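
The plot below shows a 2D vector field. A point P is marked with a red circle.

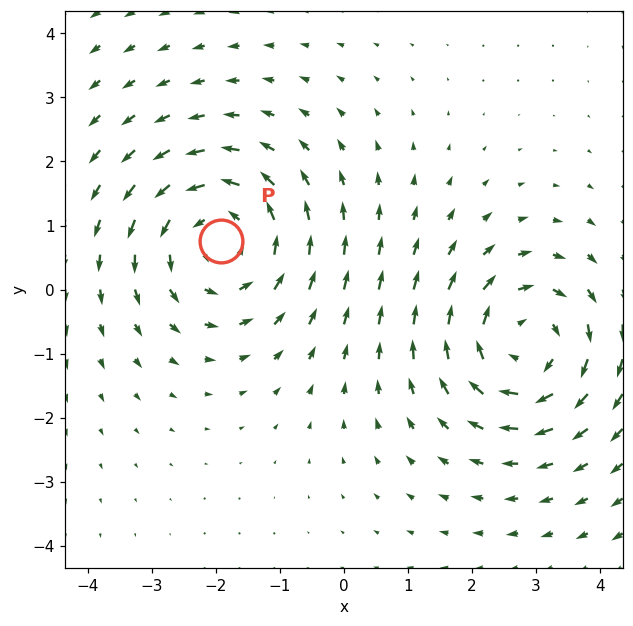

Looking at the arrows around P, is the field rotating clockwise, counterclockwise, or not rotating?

counterclockwise

Near P at (-1.9, 0.8) the arrows circulate counterclockwise. The curl (z-component) there is about +4; positive curl means counterclockwise rotation.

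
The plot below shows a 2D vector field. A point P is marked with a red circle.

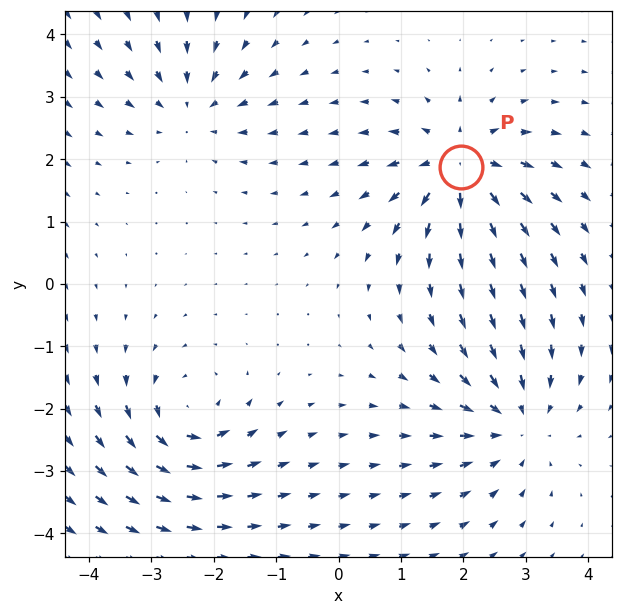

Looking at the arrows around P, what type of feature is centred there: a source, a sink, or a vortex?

At P (2.0, 1.9) the arrows spread outward. Divergence about +6, curl ≈0 — positive divergence with near-zero curl is a source.

source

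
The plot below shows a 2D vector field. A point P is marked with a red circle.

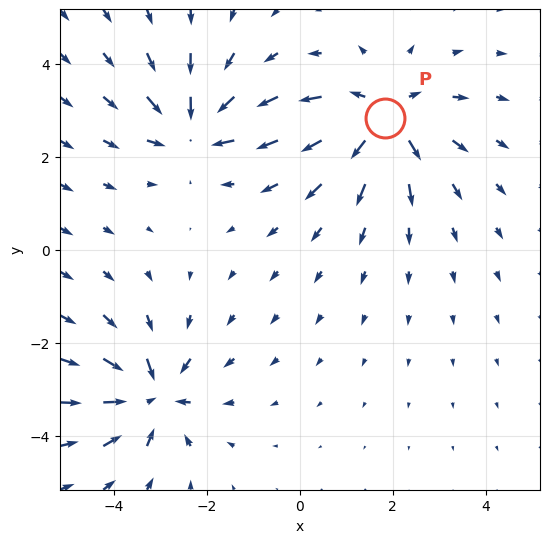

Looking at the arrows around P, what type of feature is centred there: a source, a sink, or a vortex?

source

At P (1.8, 2.8) the arrows spread outward. Divergence about +5, curl ≈0 — positive divergence with near-zero curl is a source.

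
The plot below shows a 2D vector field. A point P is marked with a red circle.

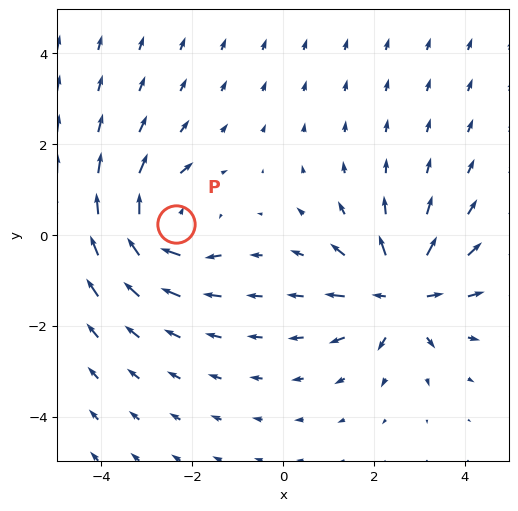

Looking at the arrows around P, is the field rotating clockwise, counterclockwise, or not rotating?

Near P at (-2.4, 0.2) the arrows circulate clockwise. The curl (z-component) there is about -6; negative curl means clockwise rotation.

clockwise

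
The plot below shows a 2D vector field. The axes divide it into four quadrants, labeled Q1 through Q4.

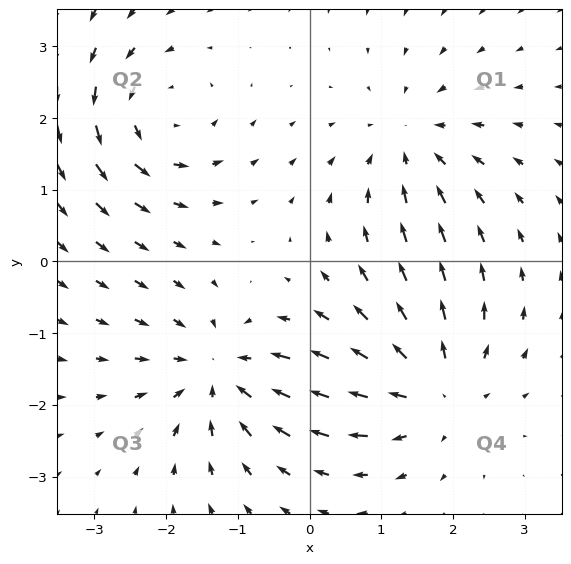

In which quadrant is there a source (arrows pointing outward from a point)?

Q4

The source sits at approximately (1.7, -1.8), which lies in quadrant Q4. The divergence there is about +4, positive as expected for a source.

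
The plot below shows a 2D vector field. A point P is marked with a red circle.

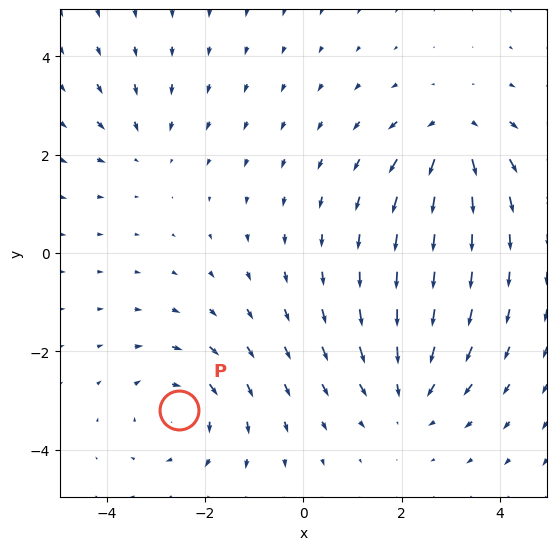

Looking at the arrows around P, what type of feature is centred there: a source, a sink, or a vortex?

At P (-2.5, -3.2) the arrows circulate clockwise. Divergence ≈0, curl about -4 — near-zero divergence with nonzero curl is a vortex.

vortex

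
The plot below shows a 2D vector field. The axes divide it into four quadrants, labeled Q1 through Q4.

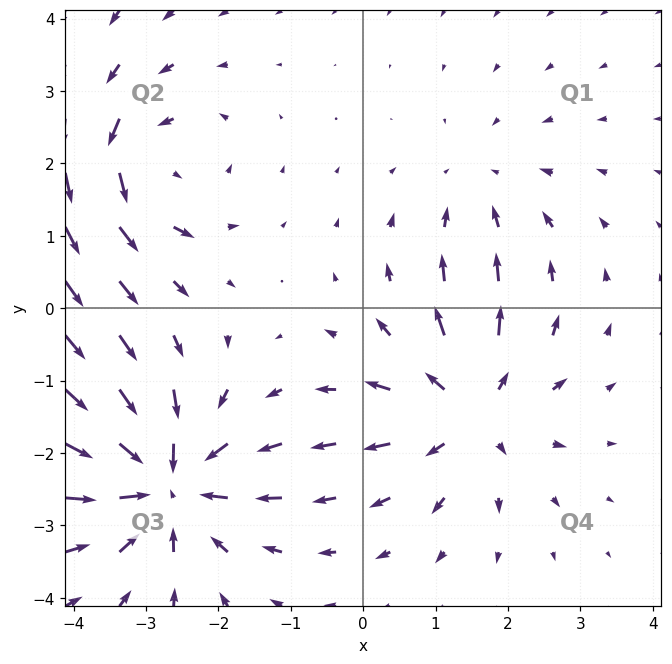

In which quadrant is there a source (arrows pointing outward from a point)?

The source sits at approximately (1.5, -1.4), which lies in quadrant Q4. The divergence there is about +4, positive as expected for a source.

Q4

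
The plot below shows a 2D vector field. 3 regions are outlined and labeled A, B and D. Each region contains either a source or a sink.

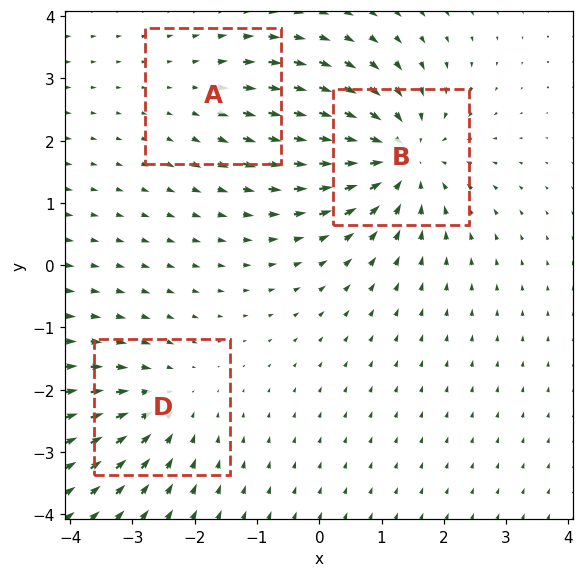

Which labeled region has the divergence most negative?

Divergence at each region's feature centre — A: about +2, B: about -5, D: about -3. Region B is most negative.

B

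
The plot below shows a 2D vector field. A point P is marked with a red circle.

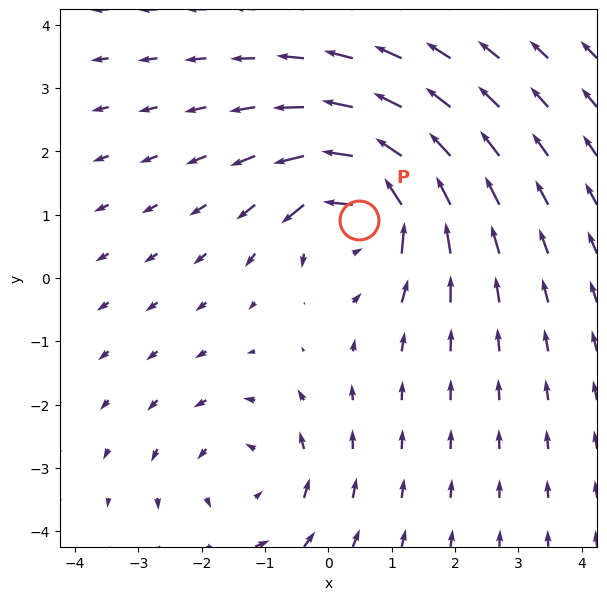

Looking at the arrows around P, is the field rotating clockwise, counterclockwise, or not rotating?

counterclockwise

Near P at (0.5, 0.9) the arrows circulate counterclockwise. The curl (z-component) there is about +6; positive curl means counterclockwise rotation.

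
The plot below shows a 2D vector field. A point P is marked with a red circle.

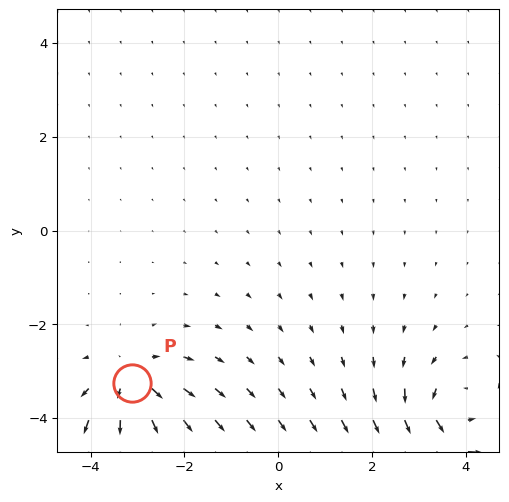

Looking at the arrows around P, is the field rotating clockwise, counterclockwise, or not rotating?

not rotating

Near P at (-3.1, -3.3) the arrows show no circulation. The curl there is ≈0.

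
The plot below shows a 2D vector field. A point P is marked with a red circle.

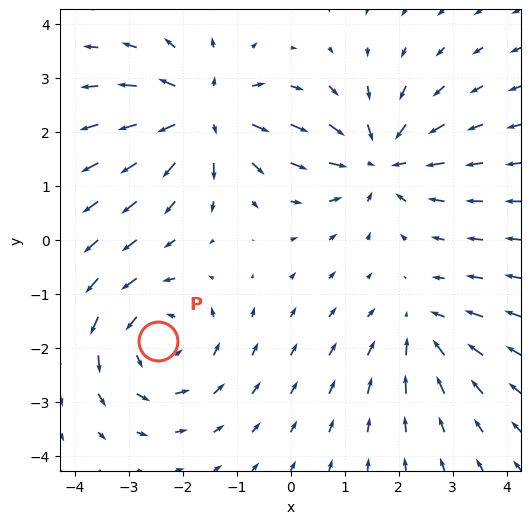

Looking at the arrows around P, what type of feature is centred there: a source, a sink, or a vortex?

vortex

At P (-2.5, -1.9) the arrows circulate counterclockwise. Divergence ≈0, curl about +4 — near-zero divergence with nonzero curl is a vortex.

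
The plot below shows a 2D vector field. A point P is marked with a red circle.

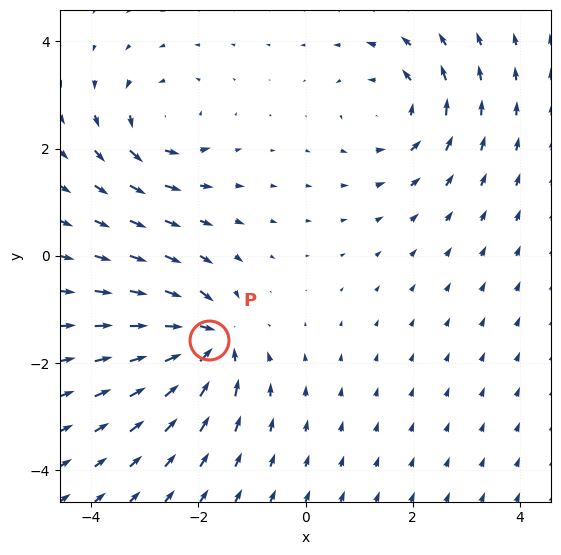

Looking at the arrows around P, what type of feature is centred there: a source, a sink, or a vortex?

sink

At P (-1.8, -1.6) the arrows converge inward. Divergence about -6, curl ≈0 — negative divergence with near-zero curl is a sink.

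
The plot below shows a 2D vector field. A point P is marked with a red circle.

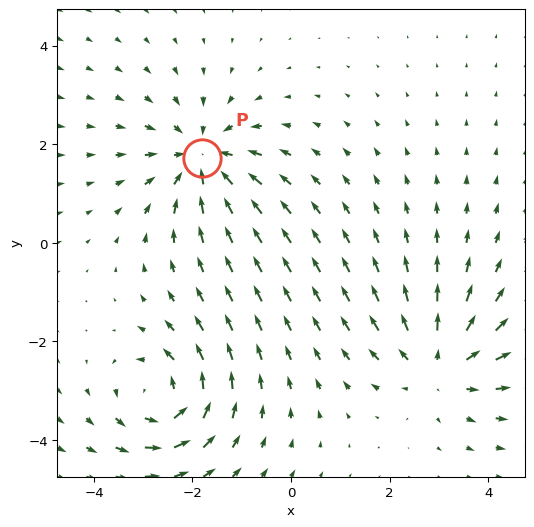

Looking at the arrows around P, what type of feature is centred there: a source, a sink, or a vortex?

sink

At P (-1.8, 1.7) the arrows converge inward. Divergence about -5, curl ≈0 — negative divergence with near-zero curl is a sink.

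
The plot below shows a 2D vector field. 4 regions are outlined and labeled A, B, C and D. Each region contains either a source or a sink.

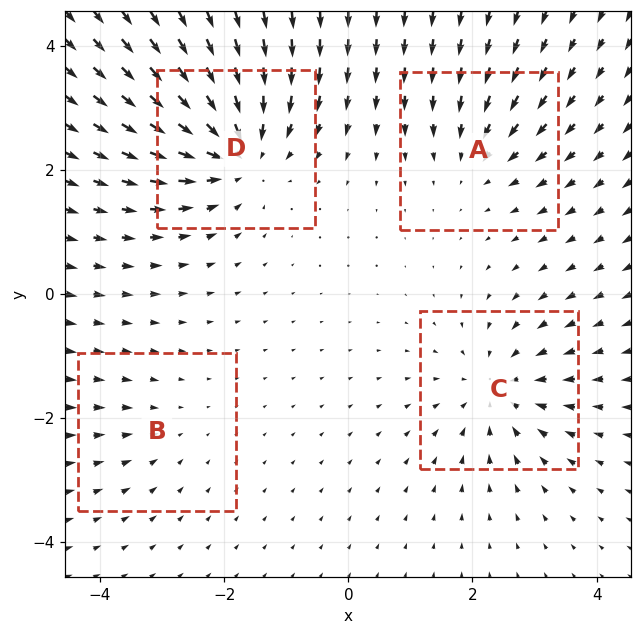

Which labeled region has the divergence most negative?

Divergence at each region's feature centre — A: about -3, B: about -2, C: about -5, D: about -7. Region D is most negative.

D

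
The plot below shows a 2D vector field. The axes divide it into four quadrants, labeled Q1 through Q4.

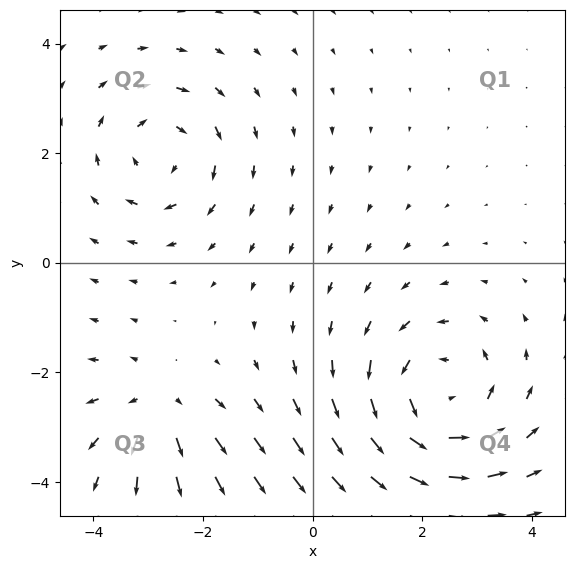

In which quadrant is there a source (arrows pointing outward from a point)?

Q3

The source sits at approximately (-2.8, -2.7), which lies in quadrant Q3. The divergence there is about +3, positive as expected for a source.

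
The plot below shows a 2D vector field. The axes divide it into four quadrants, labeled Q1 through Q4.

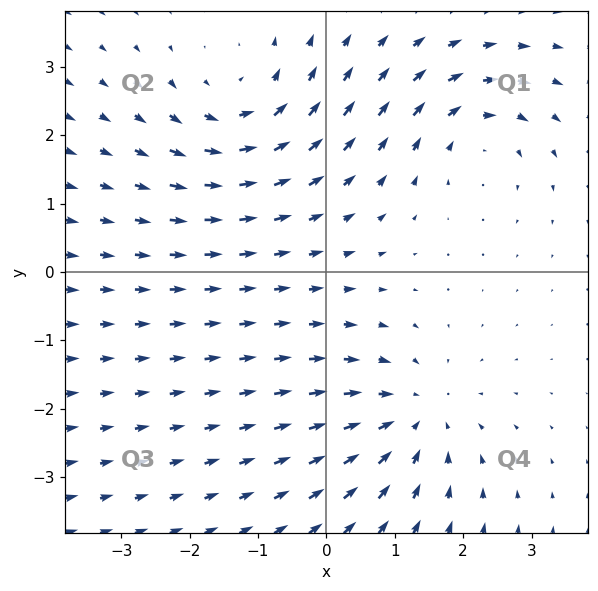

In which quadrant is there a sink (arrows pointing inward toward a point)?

Q4

The sink sits at approximately (1.3, -2.1), which lies in quadrant Q4. The divergence there is about -4, negative as expected for a sink.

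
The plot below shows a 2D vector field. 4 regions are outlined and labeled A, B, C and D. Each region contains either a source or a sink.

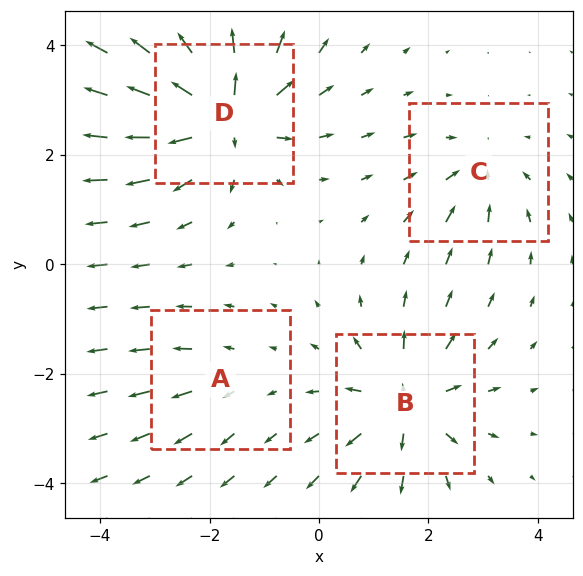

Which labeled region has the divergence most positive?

D

Divergence at each region's feature centre — A: about +2, B: about +6, C: about -4, D: about +8. Region D is most positive.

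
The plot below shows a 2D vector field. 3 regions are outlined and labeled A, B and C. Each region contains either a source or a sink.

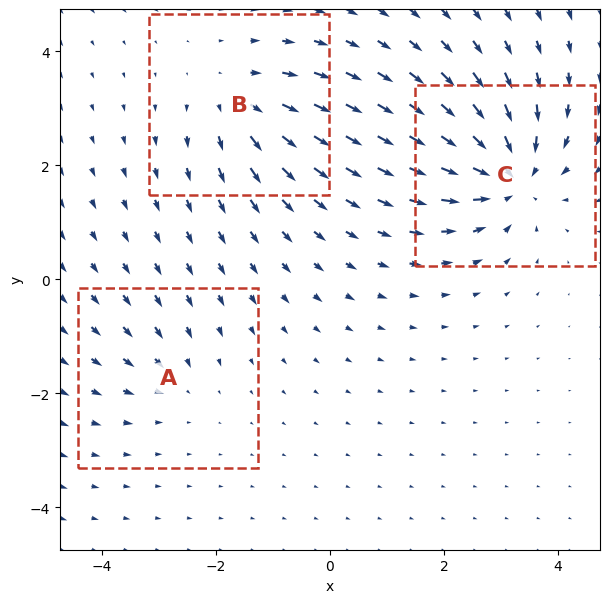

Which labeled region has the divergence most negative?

Divergence at each region's feature centre — A: about -2, B: about +4, C: about -6. Region C is most negative.

C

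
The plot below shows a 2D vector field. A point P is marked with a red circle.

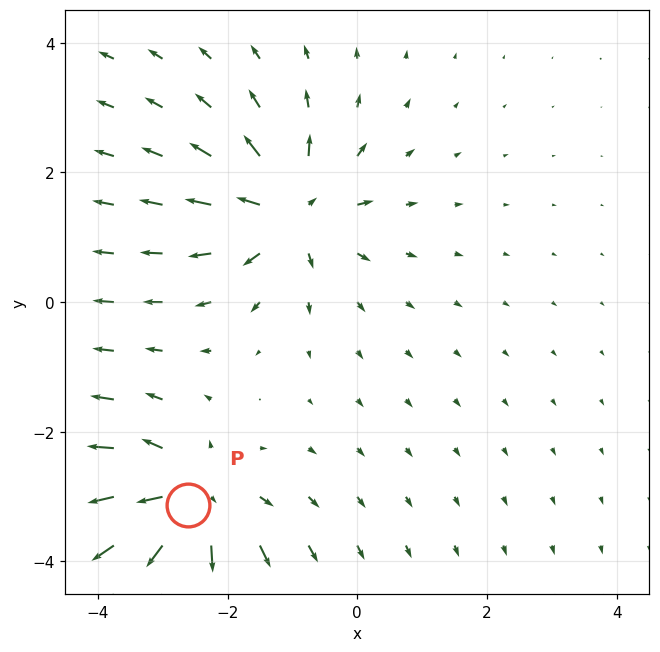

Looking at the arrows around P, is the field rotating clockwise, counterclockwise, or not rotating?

Near P at (-2.6, -3.1) the arrows show no circulation. The curl there is ≈0.

not rotating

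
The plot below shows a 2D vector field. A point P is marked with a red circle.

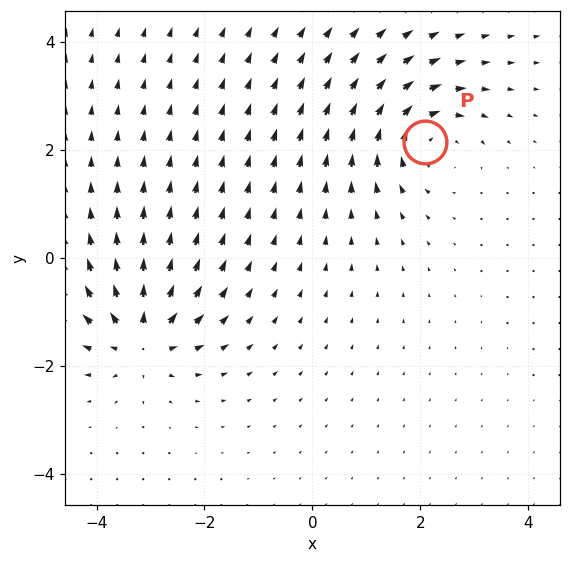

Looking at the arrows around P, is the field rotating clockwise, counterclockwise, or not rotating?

Near P at (2.1, 2.2) the arrows circulate clockwise. The curl (z-component) there is about -3; negative curl means clockwise rotation.

clockwise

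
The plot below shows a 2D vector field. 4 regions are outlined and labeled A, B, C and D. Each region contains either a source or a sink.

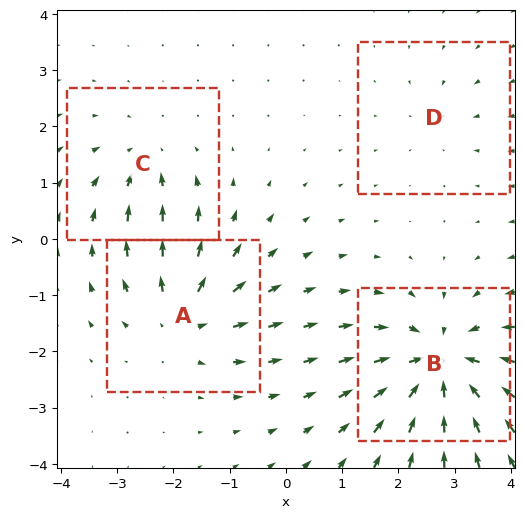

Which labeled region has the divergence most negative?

Divergence at each region's feature centre — A: about +5, B: about -7, C: about -4, D: about -2. Region B is most negative.

B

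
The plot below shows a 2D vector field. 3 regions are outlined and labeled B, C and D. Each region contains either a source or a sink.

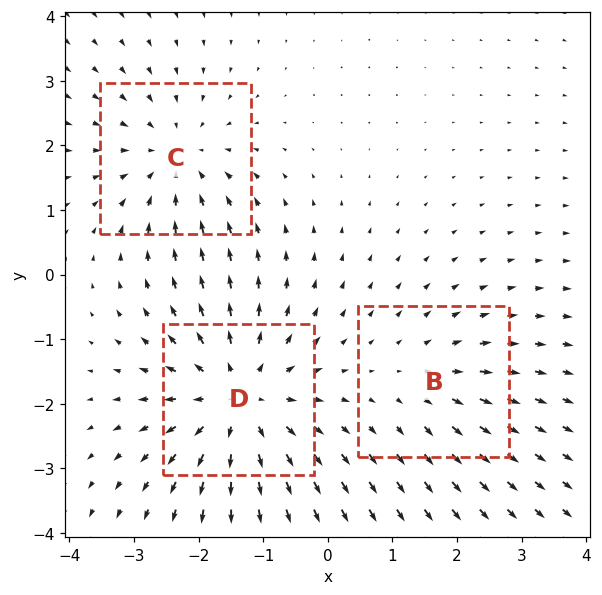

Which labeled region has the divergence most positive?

Divergence at each region's feature centre — B: about +2, C: about -3, D: about +4. Region D is most positive.

D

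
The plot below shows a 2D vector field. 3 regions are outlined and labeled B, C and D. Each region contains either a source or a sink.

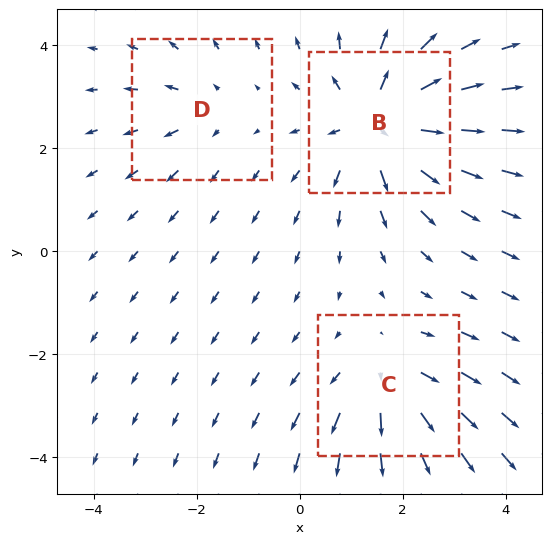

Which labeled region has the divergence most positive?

B

Divergence at each region's feature centre — B: about +5, C: about +3, D: about +2. Region B is most positive.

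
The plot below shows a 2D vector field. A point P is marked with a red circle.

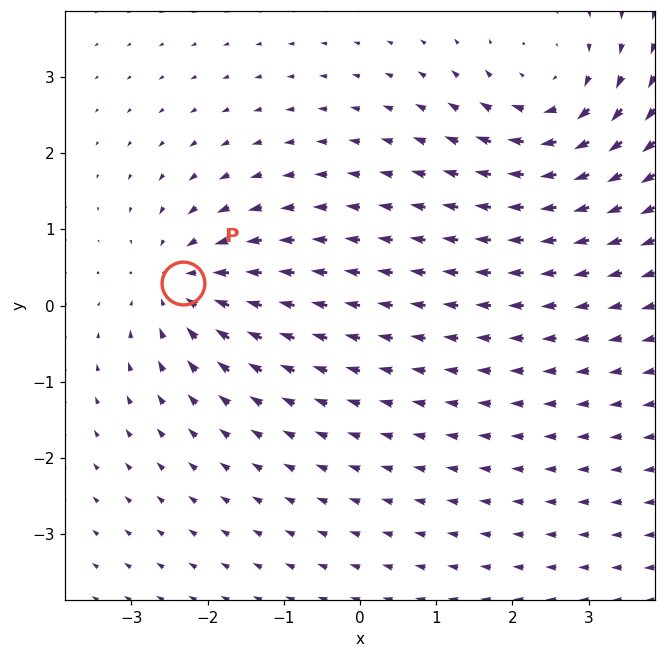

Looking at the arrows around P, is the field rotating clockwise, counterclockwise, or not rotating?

Near P at (-2.3, 0.3) the arrows show no circulation. The curl there is ≈0.

not rotating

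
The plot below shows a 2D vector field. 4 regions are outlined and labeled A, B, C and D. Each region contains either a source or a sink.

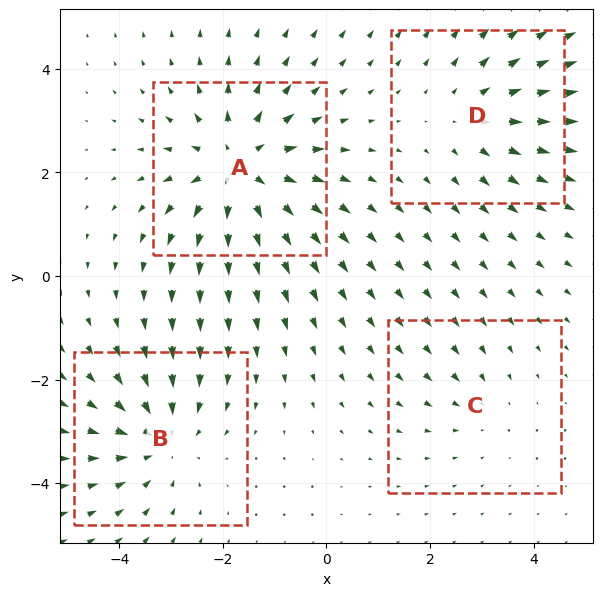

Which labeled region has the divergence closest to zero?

Divergence at each region's feature centre — A: about +6, B: about -4, C: about -2, D: about +3. Region C is closest to zero.

C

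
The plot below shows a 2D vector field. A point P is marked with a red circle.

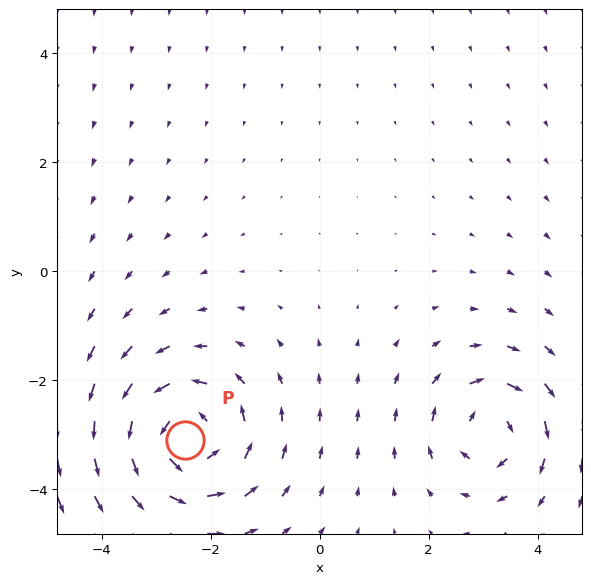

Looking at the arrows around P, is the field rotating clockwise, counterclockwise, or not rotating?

Near P at (-2.5, -3.1) the arrows circulate counterclockwise. The curl (z-component) there is about +4; positive curl means counterclockwise rotation.

counterclockwise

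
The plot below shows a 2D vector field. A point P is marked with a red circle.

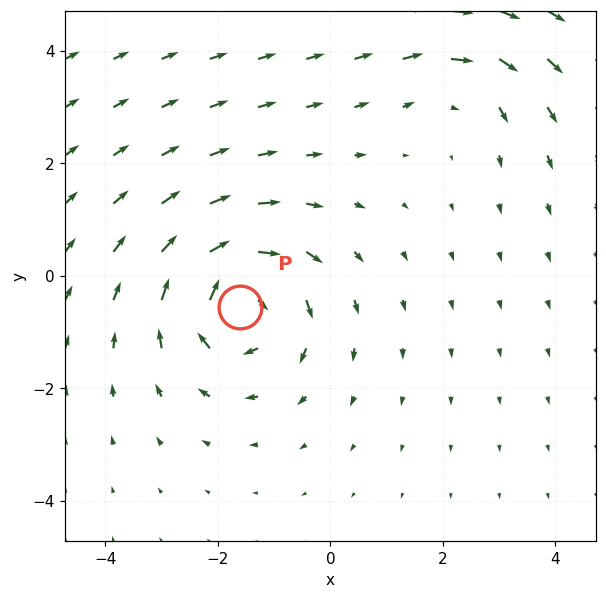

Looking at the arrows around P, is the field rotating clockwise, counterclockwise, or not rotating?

Near P at (-1.6, -0.6) the arrows circulate clockwise. The curl (z-component) there is about -5; negative curl means clockwise rotation.

clockwise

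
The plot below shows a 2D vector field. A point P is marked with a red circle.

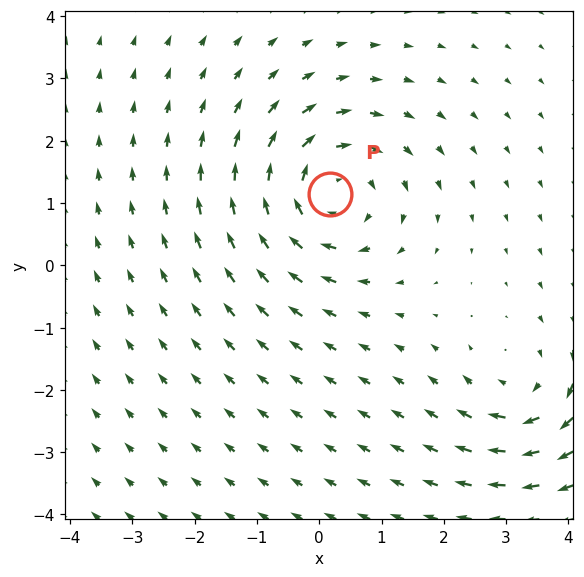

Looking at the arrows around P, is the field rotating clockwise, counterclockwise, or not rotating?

Near P at (0.2, 1.1) the arrows circulate clockwise. The curl (z-component) there is about -4; negative curl means clockwise rotation.

clockwise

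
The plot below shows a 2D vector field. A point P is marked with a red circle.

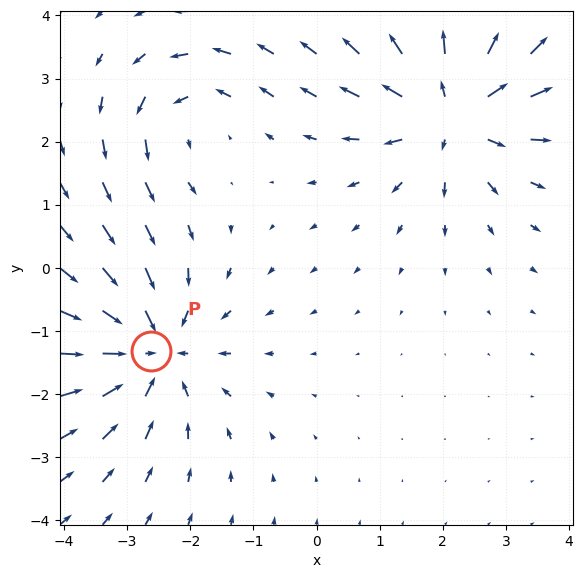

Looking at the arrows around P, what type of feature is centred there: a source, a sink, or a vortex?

sink

At P (-2.6, -1.3) the arrows converge inward. Divergence about -5, curl ≈0 — negative divergence with near-zero curl is a sink.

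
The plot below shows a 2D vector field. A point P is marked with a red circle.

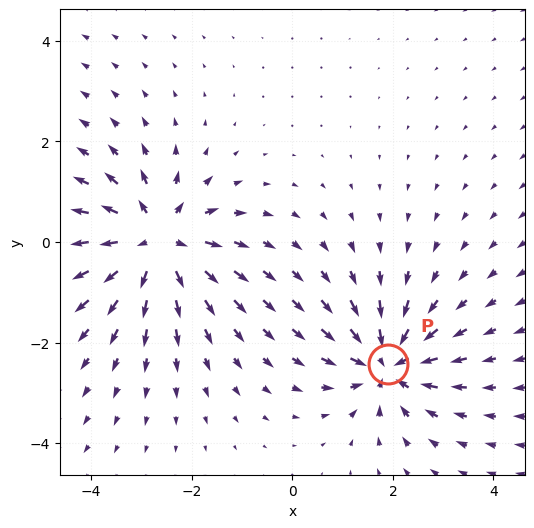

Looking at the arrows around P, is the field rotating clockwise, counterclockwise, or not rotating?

Near P at (1.9, -2.4) the arrows show no circulation. The curl there is ≈0.

not rotating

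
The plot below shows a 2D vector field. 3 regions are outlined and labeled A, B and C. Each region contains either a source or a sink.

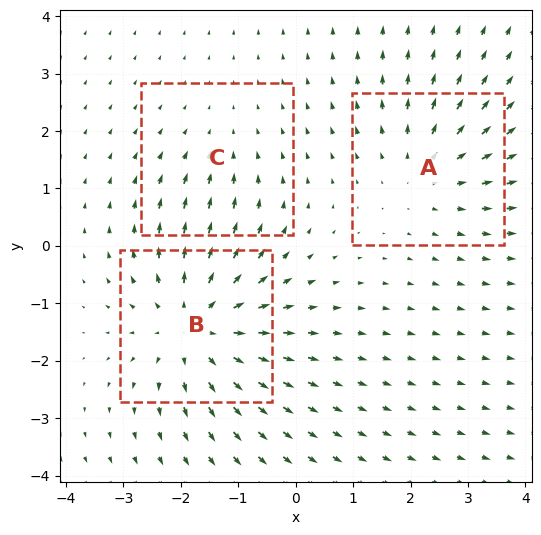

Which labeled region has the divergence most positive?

B

Divergence at each region's feature centre — A: about +3, B: about +4, C: about -1. Region B is most positive.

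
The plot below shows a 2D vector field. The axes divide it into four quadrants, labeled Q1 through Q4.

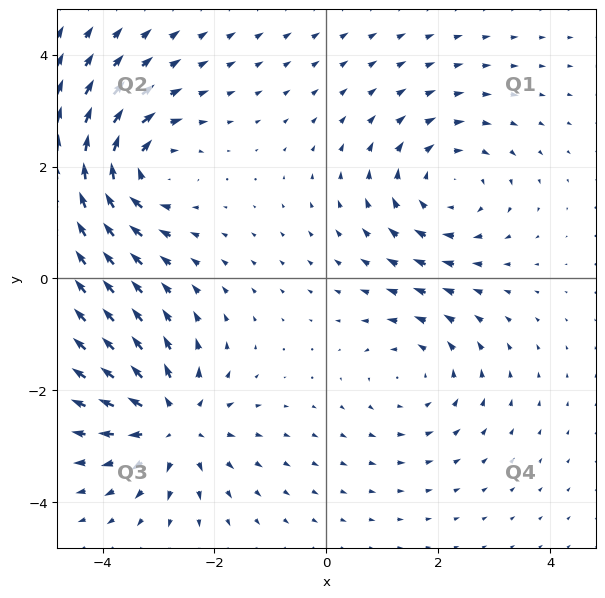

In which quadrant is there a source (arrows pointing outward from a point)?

The source sits at approximately (-2.7, -2.6), which lies in quadrant Q3. The divergence there is about +5, positive as expected for a source.

Q3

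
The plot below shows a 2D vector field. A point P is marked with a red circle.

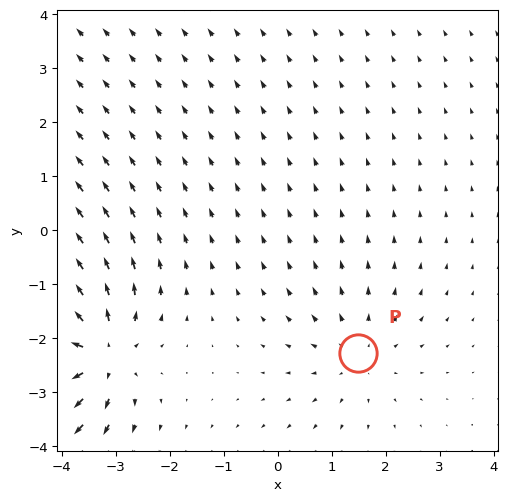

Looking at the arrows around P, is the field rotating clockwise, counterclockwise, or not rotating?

Near P at (1.5, -2.3) the arrows show no circulation. The curl there is ≈0.

not rotating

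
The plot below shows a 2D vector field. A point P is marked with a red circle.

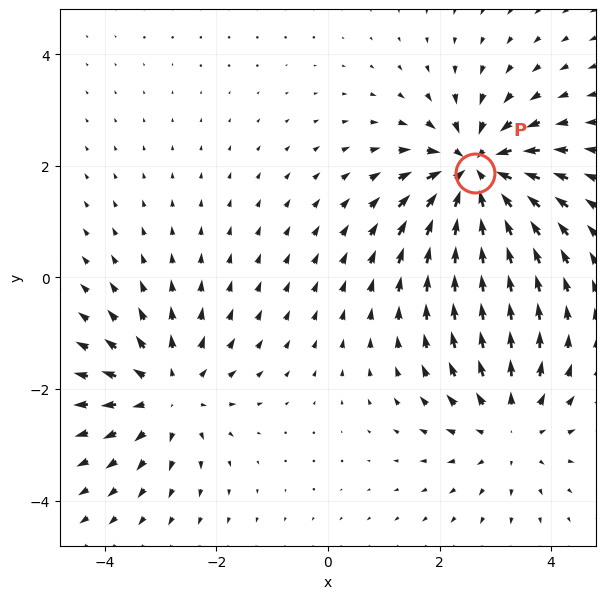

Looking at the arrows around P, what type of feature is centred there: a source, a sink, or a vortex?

sink

At P (2.6, 1.9) the arrows converge inward. Divergence about -6, curl ≈0 — negative divergence with near-zero curl is a sink.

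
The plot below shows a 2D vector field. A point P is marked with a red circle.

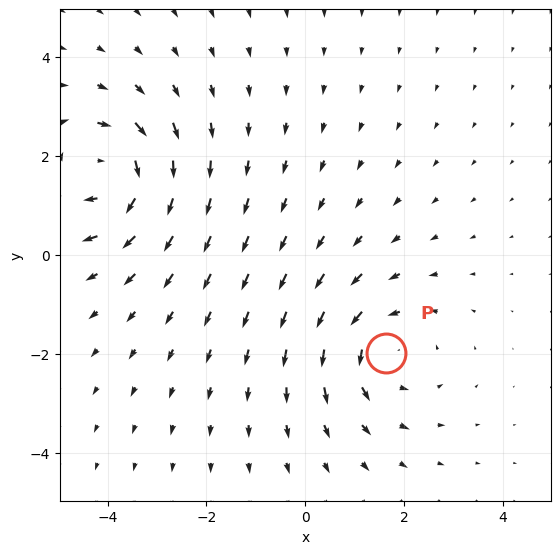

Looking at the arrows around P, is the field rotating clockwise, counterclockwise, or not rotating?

counterclockwise

Near P at (1.6, -2.0) the arrows circulate counterclockwise. The curl (z-component) there is about +3; positive curl means counterclockwise rotation.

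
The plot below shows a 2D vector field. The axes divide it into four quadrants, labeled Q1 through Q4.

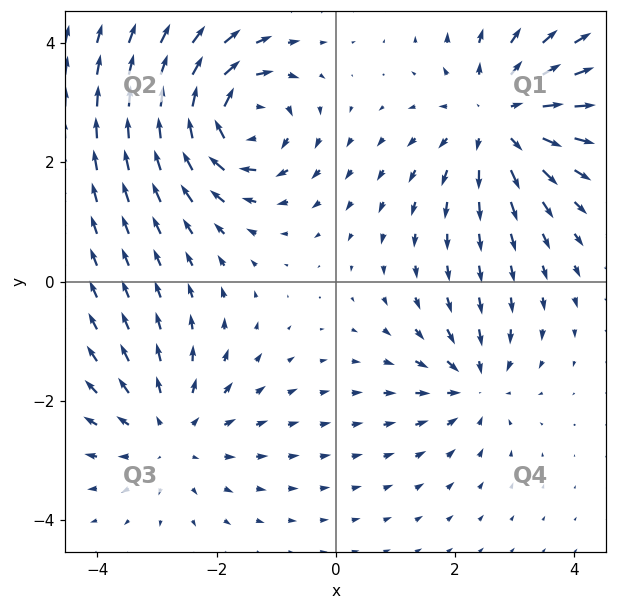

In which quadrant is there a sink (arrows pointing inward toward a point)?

The sink sits at approximately (2.3, -1.7), which lies in quadrant Q4. The divergence there is about -4, negative as expected for a sink.

Q4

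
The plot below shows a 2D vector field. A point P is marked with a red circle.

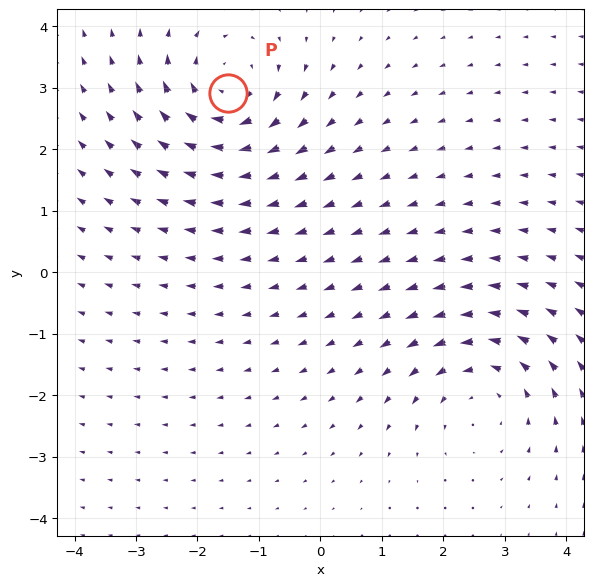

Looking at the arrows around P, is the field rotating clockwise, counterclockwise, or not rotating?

clockwise

Near P at (-1.5, 2.9) the arrows circulate clockwise. The curl (z-component) there is about -5; negative curl means clockwise rotation.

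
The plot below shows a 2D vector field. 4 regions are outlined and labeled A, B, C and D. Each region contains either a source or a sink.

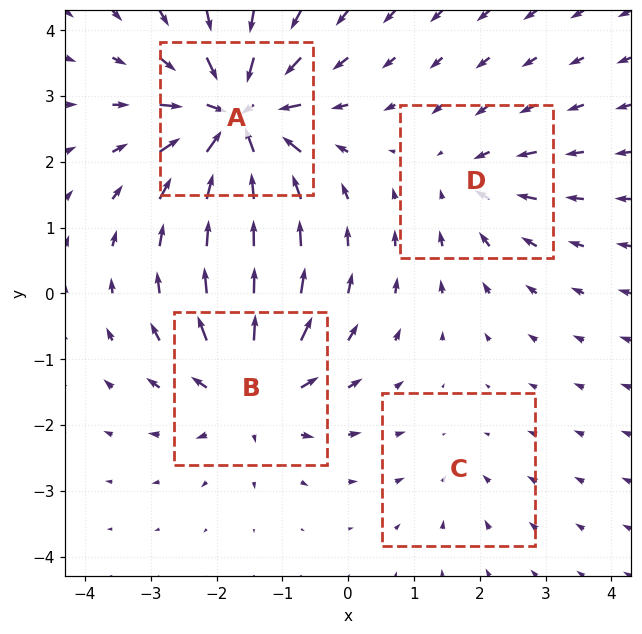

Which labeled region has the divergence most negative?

A

Divergence at each region's feature centre — A: about -9, B: about +6, C: about -2, D: about -4. Region A is most negative.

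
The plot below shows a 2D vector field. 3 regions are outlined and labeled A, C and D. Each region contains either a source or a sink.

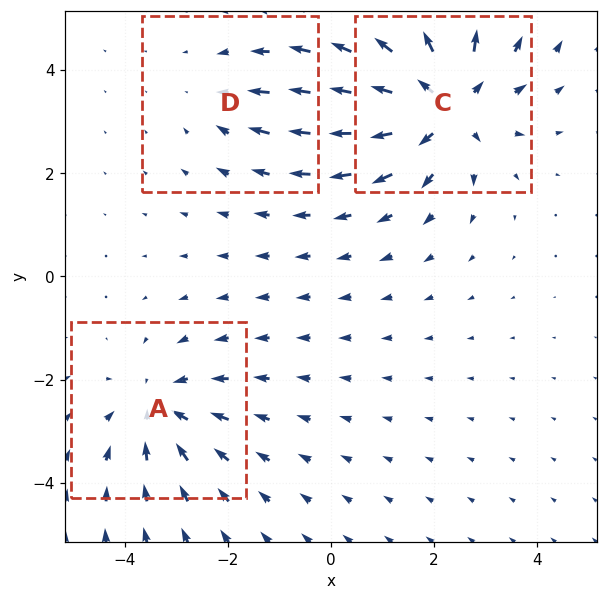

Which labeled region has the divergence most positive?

C

Divergence at each region's feature centre — A: about -3, C: about +5, D: about -2. Region C is most positive.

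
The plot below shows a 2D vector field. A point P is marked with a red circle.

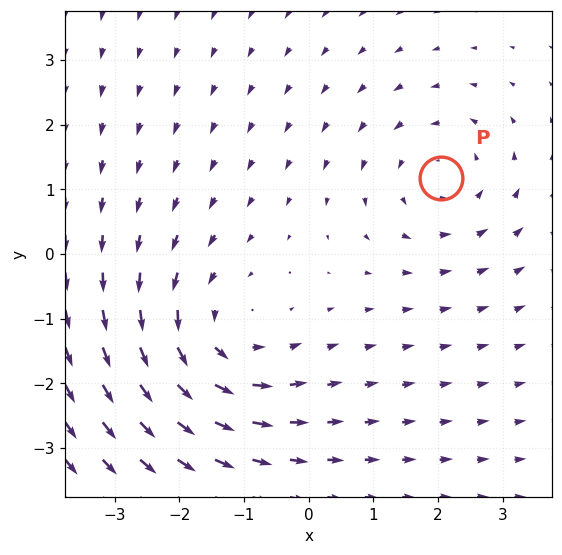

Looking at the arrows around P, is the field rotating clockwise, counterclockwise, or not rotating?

counterclockwise

Near P at (2.1, 1.2) the arrows circulate counterclockwise. The curl (z-component) there is about +3; positive curl means counterclockwise rotation.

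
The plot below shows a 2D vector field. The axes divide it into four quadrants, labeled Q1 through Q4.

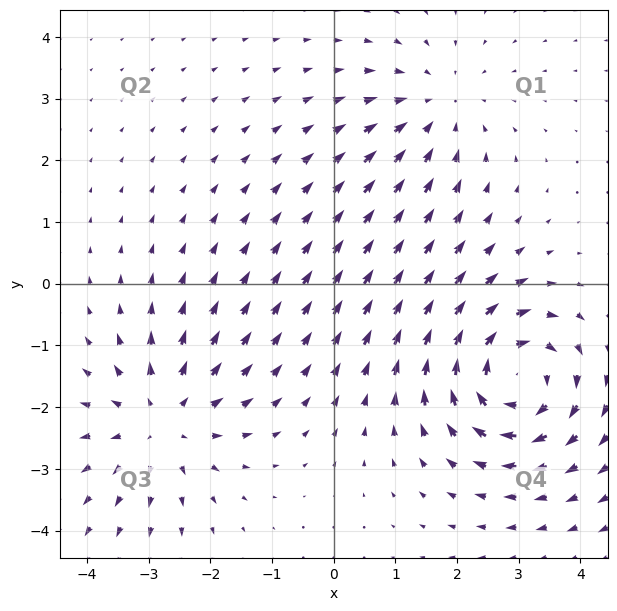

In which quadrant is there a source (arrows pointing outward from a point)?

The source sits at approximately (-2.8, -2.2), which lies in quadrant Q3. The divergence there is about +3, positive as expected for a source.

Q3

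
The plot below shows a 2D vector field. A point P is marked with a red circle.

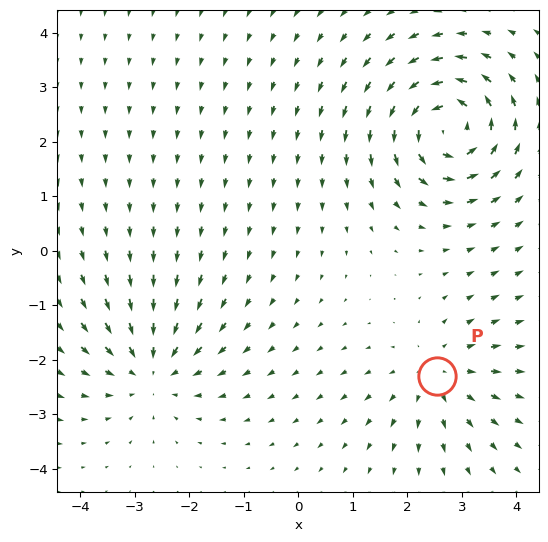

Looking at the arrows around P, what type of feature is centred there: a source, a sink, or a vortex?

source

At P (2.5, -2.3) the arrows spread outward. Divergence about +3, curl ≈0 — positive divergence with near-zero curl is a source.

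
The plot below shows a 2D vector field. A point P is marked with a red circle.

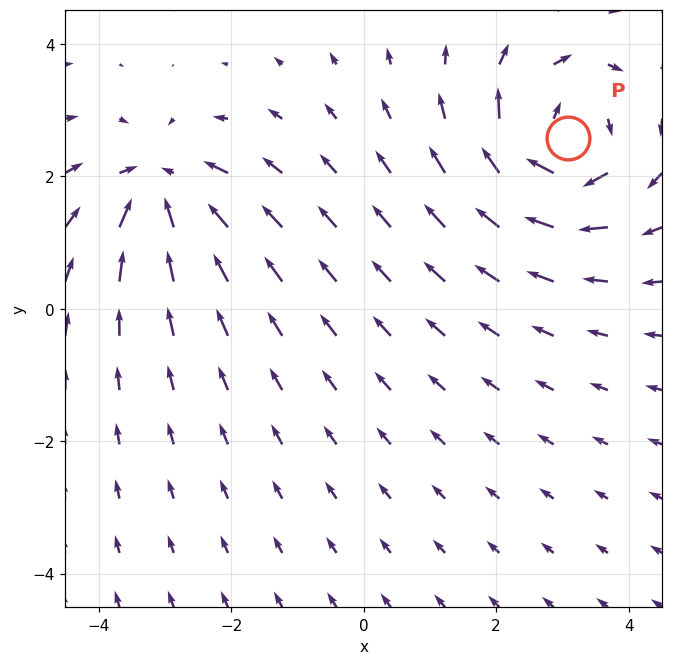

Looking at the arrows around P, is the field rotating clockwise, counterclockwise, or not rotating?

Near P at (3.1, 2.6) the arrows circulate clockwise. The curl (z-component) there is about -5; negative curl means clockwise rotation.

clockwise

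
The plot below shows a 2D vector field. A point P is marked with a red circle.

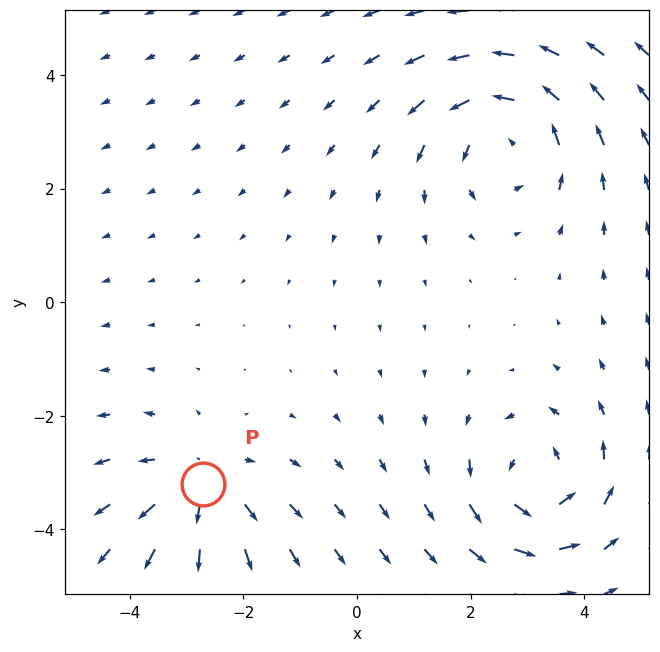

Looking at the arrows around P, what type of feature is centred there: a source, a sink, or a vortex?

At P (-2.7, -3.2) the arrows spread outward. Divergence about +4, curl ≈0 — positive divergence with near-zero curl is a source.

source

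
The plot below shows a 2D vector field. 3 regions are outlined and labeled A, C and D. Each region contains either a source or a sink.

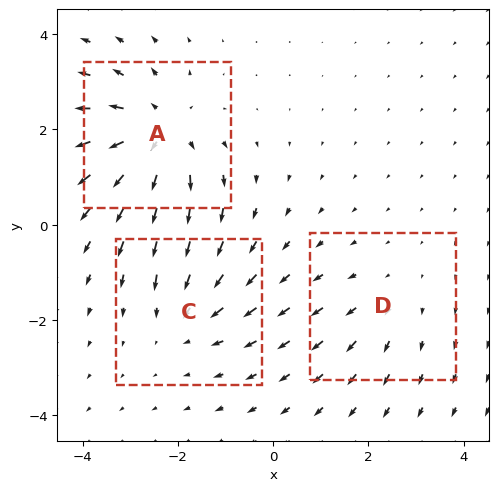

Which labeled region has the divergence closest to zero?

Divergence at each region's feature centre — A: about +5, C: about -3, D: about +2. Region D is closest to zero.

D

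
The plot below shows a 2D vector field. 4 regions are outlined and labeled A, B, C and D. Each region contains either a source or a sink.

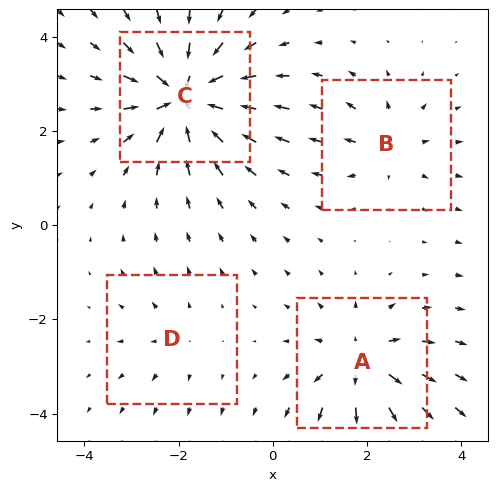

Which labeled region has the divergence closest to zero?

Divergence at each region's feature centre — A: about +5, B: about +4, C: about -8, D: about +2. Region D is closest to zero.

D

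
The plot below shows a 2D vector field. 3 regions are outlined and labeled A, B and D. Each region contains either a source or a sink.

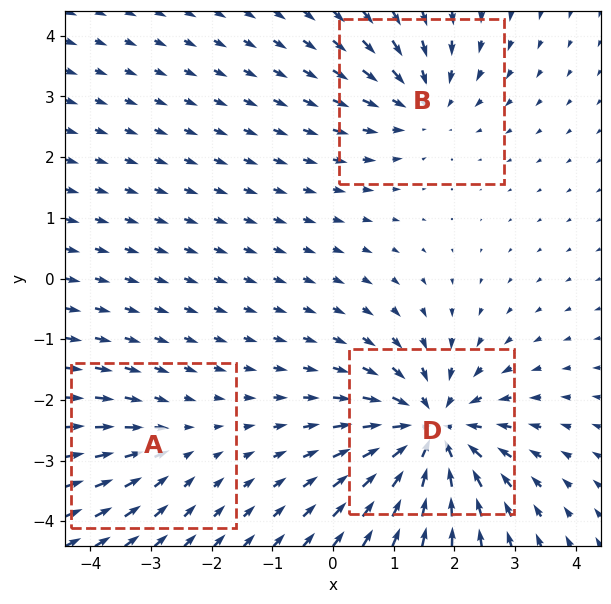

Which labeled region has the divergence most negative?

Divergence at each region's feature centre — A: about -2, B: about -3, D: about -5. Region D is most negative.

D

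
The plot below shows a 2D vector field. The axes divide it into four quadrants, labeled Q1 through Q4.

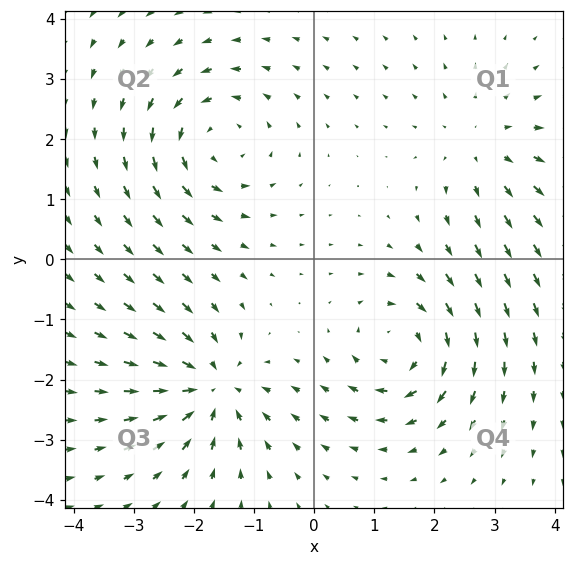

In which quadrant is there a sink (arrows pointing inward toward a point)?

The sink sits at approximately (-1.7, -2.1), which lies in quadrant Q3. The divergence there is about -5, negative as expected for a sink.

Q3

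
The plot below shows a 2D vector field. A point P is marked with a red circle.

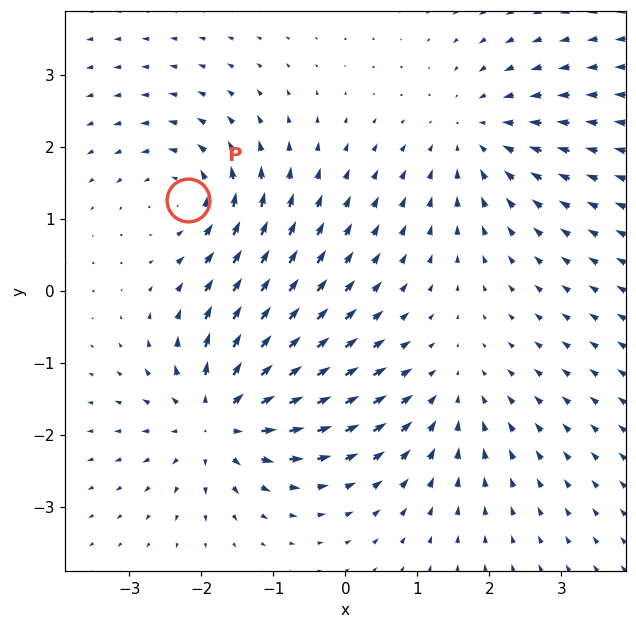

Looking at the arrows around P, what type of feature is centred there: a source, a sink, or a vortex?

vortex

At P (-2.2, 1.3) the arrows circulate counterclockwise. Divergence ≈0, curl about +4 — near-zero divergence with nonzero curl is a vortex.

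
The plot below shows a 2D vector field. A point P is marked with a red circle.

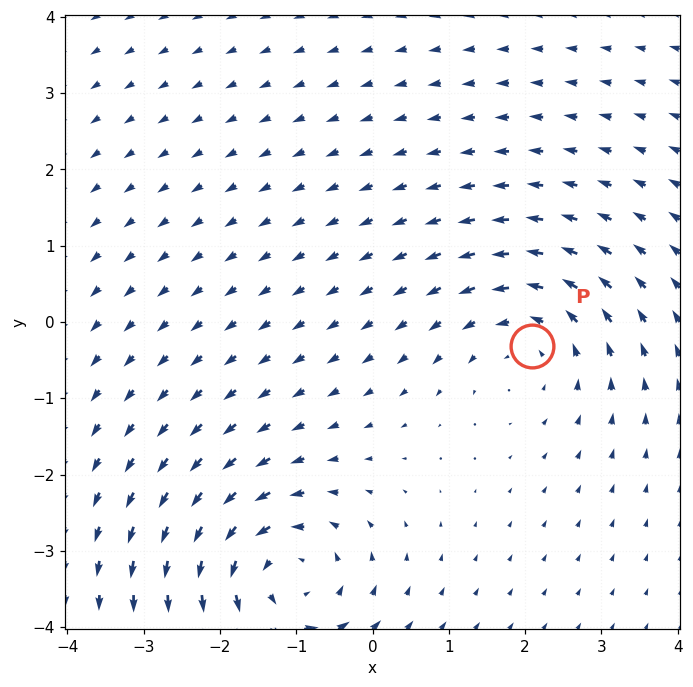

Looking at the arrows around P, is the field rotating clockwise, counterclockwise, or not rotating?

counterclockwise

Near P at (2.1, -0.3) the arrows circulate counterclockwise. The curl (z-component) there is about +3; positive curl means counterclockwise rotation.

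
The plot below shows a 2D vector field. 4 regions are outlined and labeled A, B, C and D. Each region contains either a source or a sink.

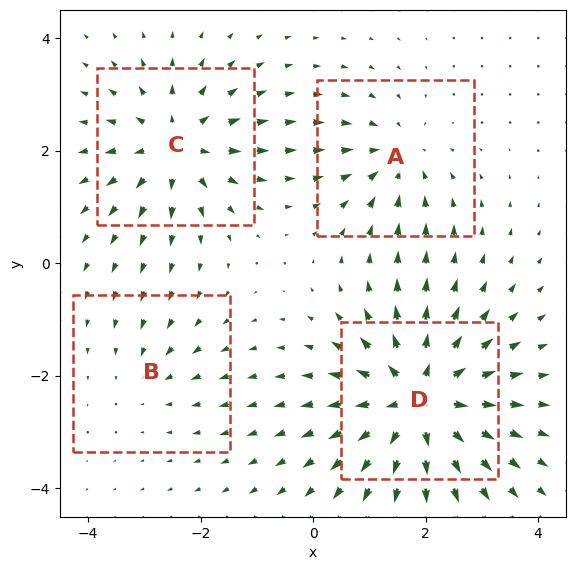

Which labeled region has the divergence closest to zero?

B

Divergence at each region's feature centre — A: about -4, B: about -2, C: about +5, D: about +8. Region B is closest to zero.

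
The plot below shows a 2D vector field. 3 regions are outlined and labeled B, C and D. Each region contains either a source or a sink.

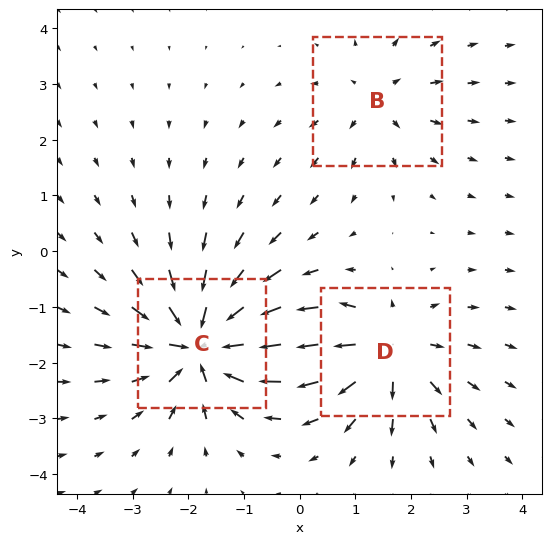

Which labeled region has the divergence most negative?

Divergence at each region's feature centre — B: about +3, C: about -6, D: about +4. Region C is most negative.

C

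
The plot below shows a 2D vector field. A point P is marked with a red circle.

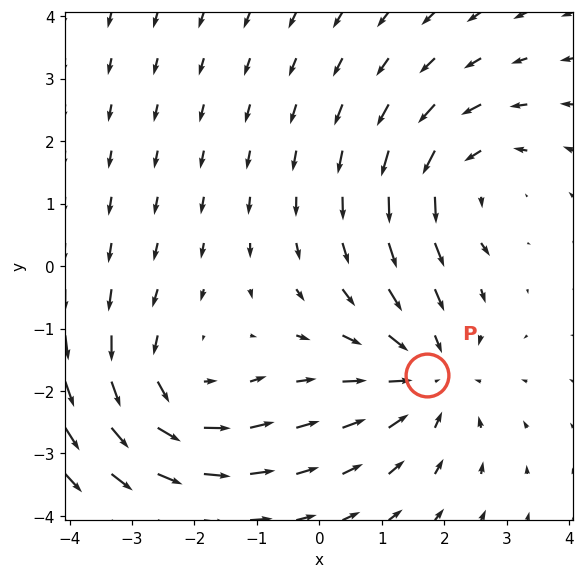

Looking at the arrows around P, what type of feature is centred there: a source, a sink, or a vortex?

At P (1.7, -1.7) the arrows converge inward. Divergence about -4, curl ≈0 — negative divergence with near-zero curl is a sink.

sink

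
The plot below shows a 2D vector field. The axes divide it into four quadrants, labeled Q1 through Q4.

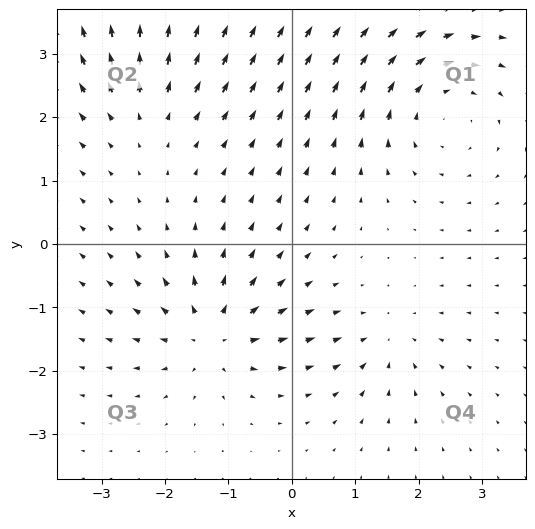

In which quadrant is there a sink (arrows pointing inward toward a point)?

The sink sits at approximately (1.5, -1.5), which lies in quadrant Q4. The divergence there is about -3, negative as expected for a sink.

Q4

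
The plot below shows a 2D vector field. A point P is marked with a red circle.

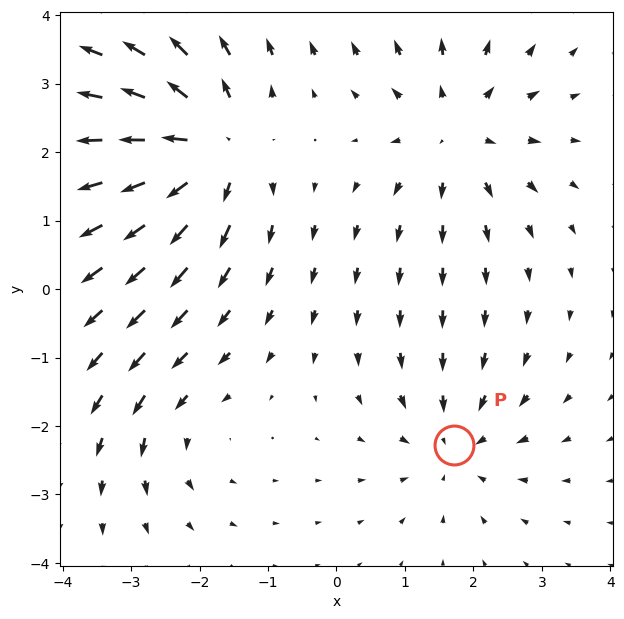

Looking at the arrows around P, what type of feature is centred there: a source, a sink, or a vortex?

sink

At P (1.7, -2.3) the arrows converge inward. Divergence about -3, curl ≈0 — negative divergence with near-zero curl is a sink.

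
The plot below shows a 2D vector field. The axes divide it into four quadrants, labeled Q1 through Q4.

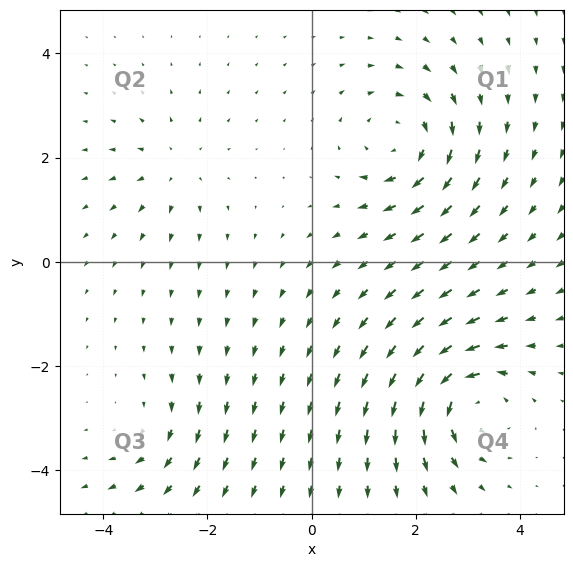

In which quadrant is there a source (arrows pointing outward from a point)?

The source sits at approximately (-2.6, 1.8), which lies in quadrant Q2. The divergence there is about +3, positive as expected for a source.

Q2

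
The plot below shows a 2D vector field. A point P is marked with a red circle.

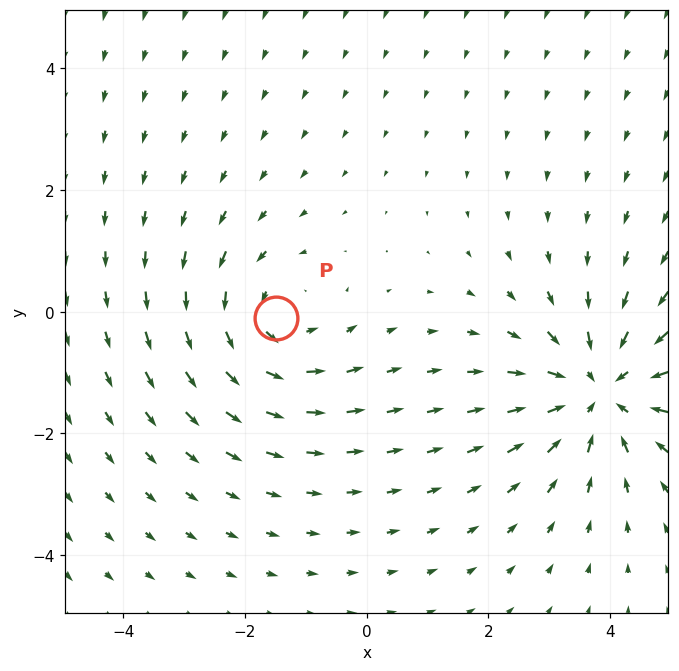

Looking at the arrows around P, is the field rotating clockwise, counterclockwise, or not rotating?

Near P at (-1.5, -0.1) the arrows circulate counterclockwise. The curl (z-component) there is about +2; positive curl means counterclockwise rotation.

counterclockwise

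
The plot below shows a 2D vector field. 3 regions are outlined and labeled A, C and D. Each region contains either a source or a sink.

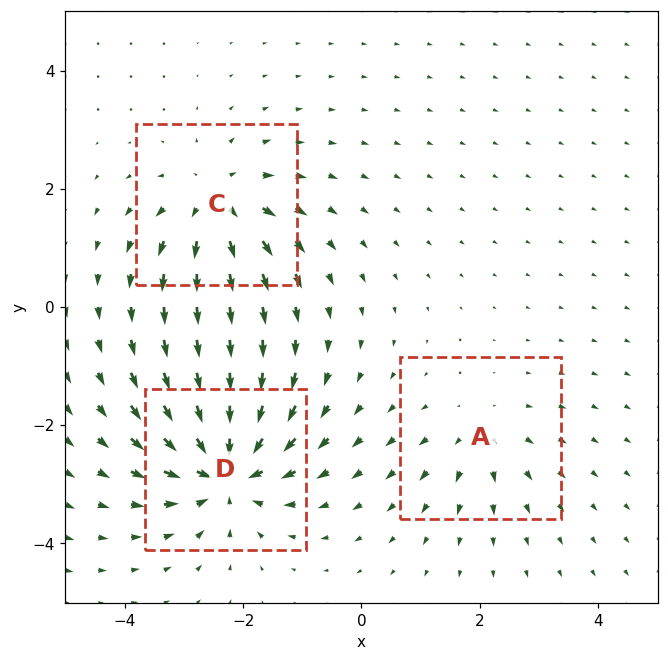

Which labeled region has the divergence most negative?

Divergence at each region's feature centre — A: about +3, C: about +4, D: about -6. Region D is most negative.

D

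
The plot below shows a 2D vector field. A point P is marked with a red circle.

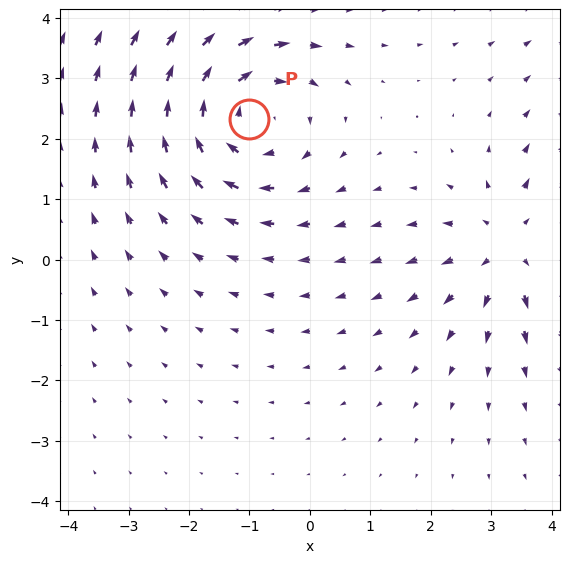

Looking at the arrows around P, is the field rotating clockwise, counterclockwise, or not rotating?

Near P at (-1.0, 2.3) the arrows circulate clockwise. The curl (z-component) there is about -3; negative curl means clockwise rotation.

clockwise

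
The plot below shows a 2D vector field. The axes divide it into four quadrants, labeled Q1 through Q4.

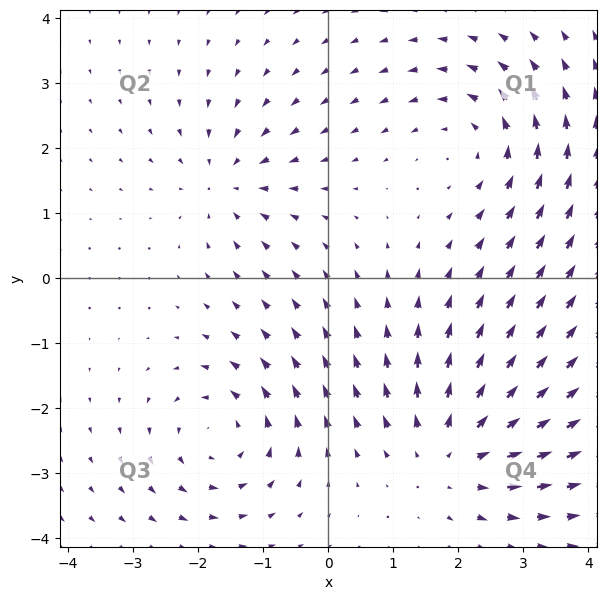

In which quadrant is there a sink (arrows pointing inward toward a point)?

Q2

The sink sits at approximately (-1.6, 1.5), which lies in quadrant Q2. The divergence there is about -4, negative as expected for a sink.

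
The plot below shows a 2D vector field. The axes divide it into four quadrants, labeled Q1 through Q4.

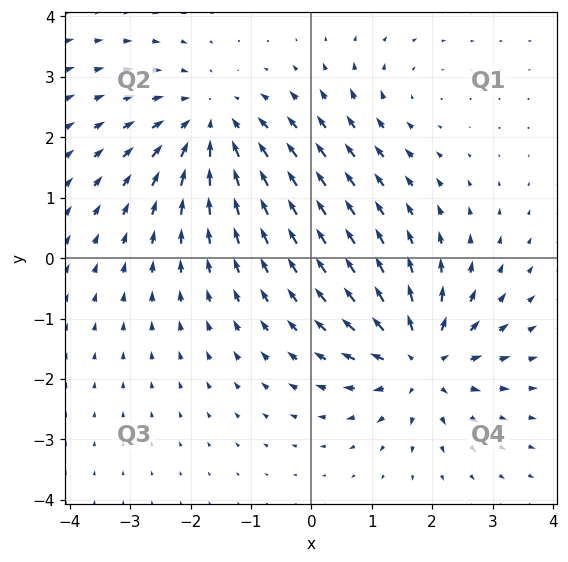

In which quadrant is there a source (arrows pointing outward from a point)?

The source sits at approximately (1.8, -1.7), which lies in quadrant Q4. The divergence there is about +5, positive as expected for a source.

Q4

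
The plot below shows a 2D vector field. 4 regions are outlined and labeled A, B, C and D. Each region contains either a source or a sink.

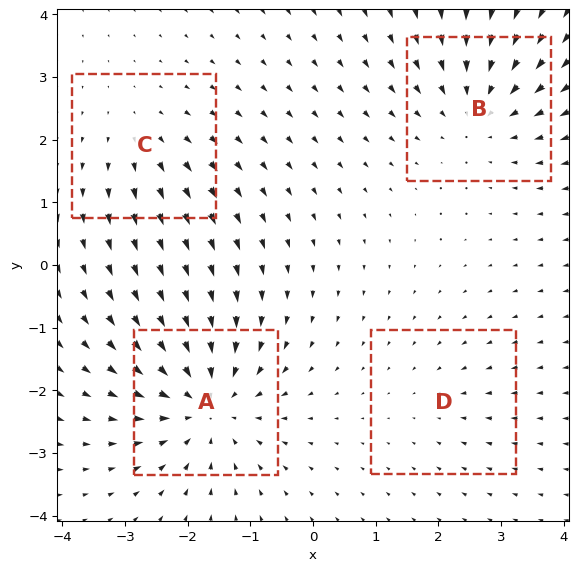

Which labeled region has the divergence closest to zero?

D

Divergence at each region's feature centre — A: about -6, B: about -5, C: about +3, D: about -2. Region D is closest to zero.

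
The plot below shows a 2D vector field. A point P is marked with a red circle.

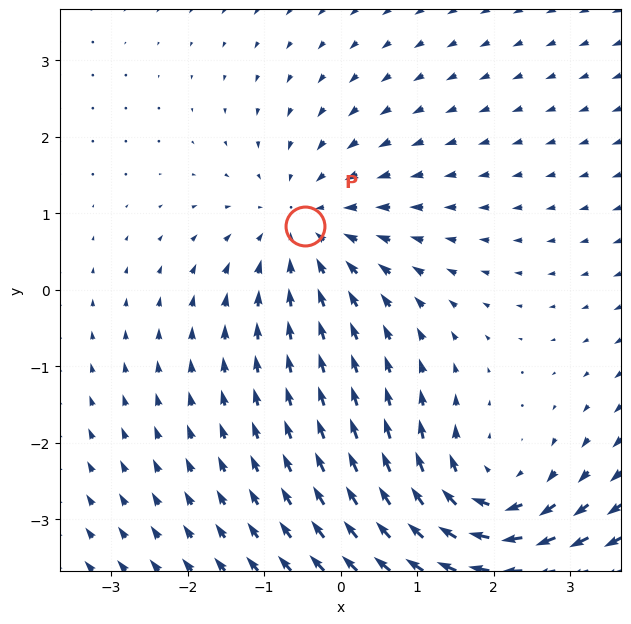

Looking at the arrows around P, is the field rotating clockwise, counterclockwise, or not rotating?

not rotating

Near P at (-0.5, 0.8) the arrows show no circulation. The curl there is ≈0.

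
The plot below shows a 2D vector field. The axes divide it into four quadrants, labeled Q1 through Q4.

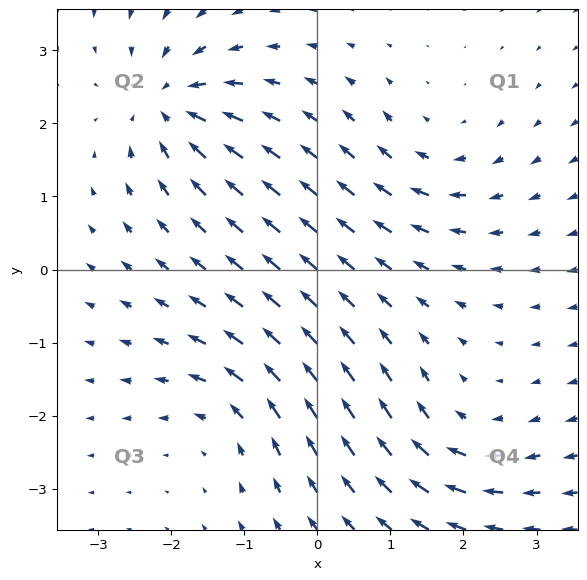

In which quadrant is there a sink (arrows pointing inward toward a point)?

The sink sits at approximately (-2.0, 2.3), which lies in quadrant Q2. The divergence there is about -5, negative as expected for a sink.

Q2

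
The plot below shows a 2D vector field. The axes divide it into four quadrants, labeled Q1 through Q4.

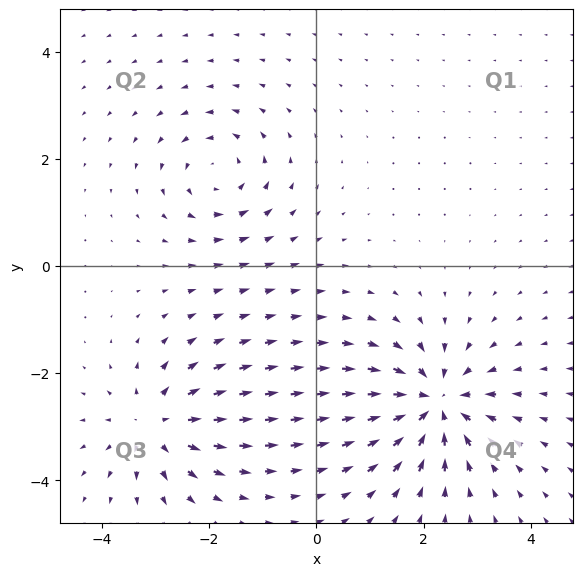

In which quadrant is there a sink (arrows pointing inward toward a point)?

The sink sits at approximately (2.2, -2.6), which lies in quadrant Q4. The divergence there is about -6, negative as expected for a sink.

Q4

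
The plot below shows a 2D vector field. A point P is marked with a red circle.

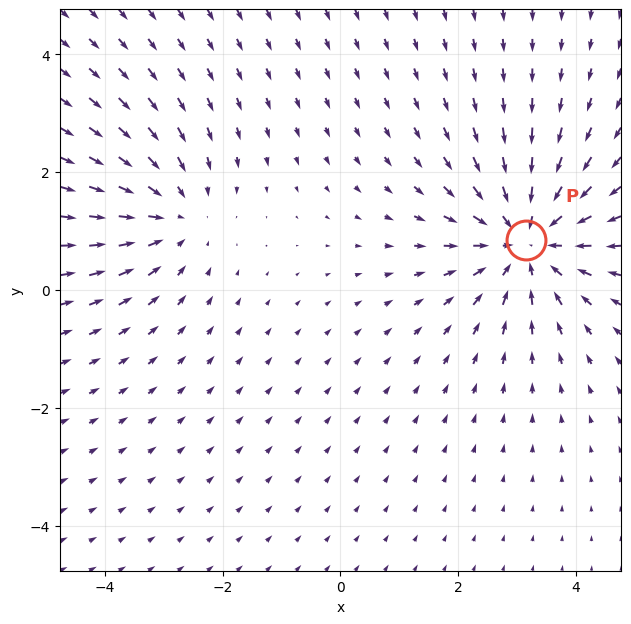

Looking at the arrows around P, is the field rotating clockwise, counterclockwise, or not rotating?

Near P at (3.2, 0.8) the arrows show no circulation. The curl there is ≈0.

not rotating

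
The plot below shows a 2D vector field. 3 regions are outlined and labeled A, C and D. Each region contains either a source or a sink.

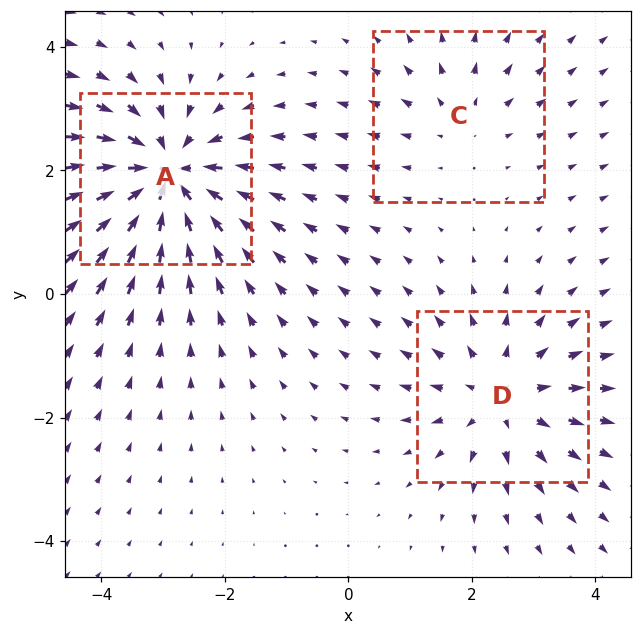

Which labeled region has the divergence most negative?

A

Divergence at each region's feature centre — A: about -5, C: about +2, D: about +3. Region A is most negative.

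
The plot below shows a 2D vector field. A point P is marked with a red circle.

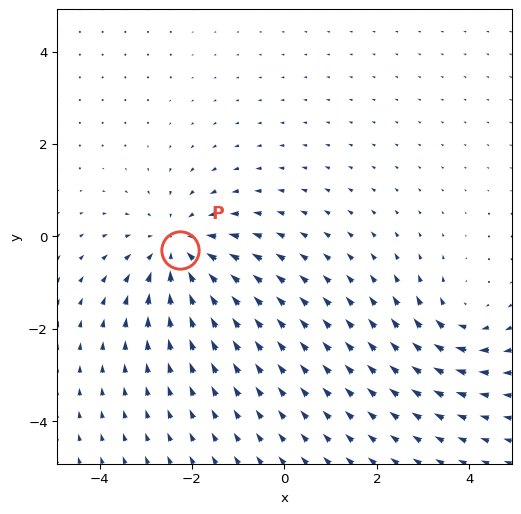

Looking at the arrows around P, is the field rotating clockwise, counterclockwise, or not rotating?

Near P at (-2.3, -0.3) the arrows show no circulation. The curl there is ≈0.

not rotating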